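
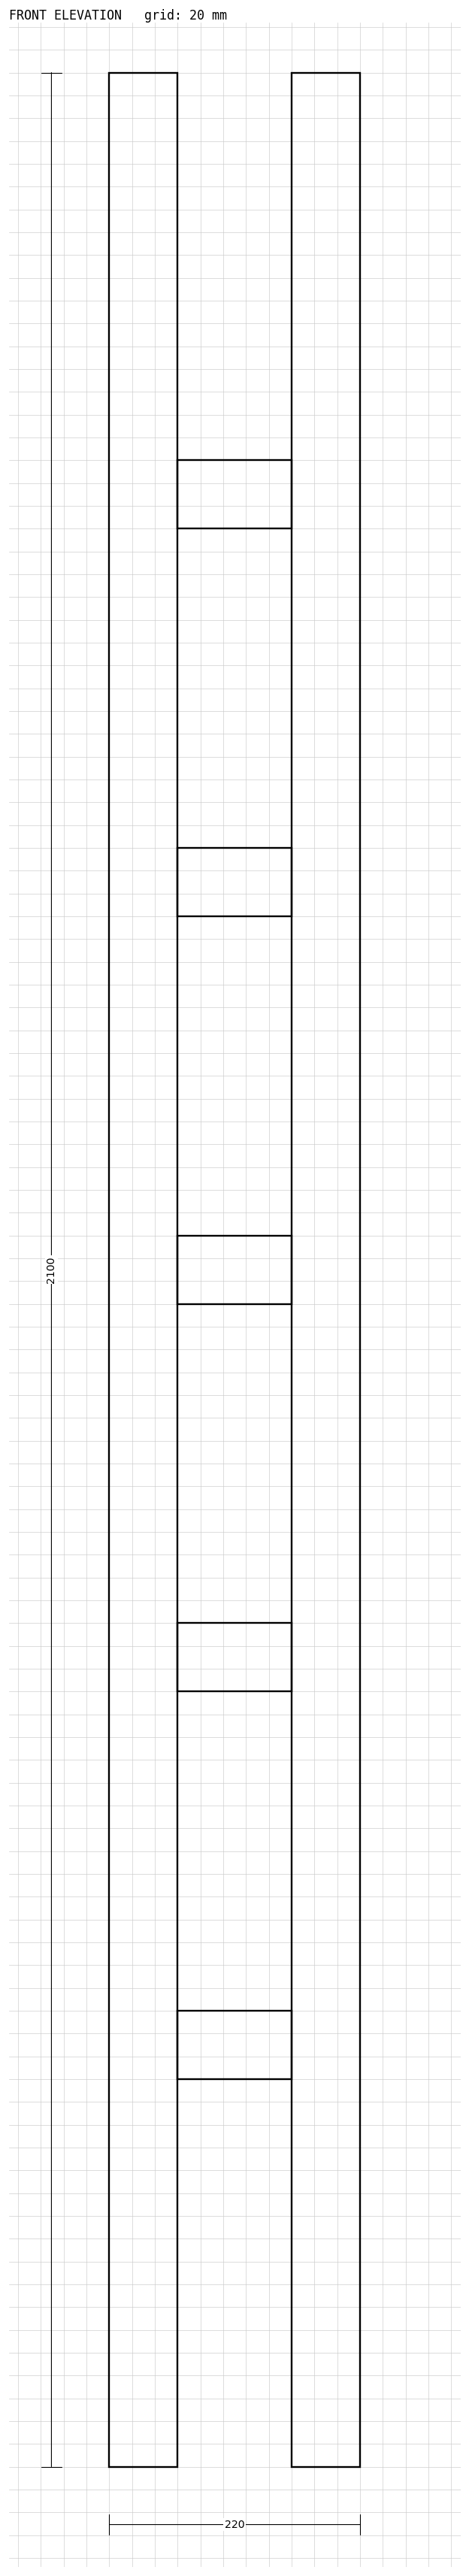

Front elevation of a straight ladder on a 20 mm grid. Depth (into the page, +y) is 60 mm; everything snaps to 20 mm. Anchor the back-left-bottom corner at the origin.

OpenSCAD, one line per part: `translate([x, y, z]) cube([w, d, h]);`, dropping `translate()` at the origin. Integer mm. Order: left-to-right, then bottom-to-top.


cube([60, 60, 2100]);
translate([60, 0, 340]) cube([100, 60, 60]);
translate([60, 0, 680]) cube([100, 60, 60]);
translate([60, 0, 1020]) cube([100, 60, 60]);
translate([60, 0, 1360]) cube([100, 60, 60]);
translate([60, 0, 1700]) cube([100, 60, 60]);
translate([160, 0, 0]) cube([60, 60, 2100]);


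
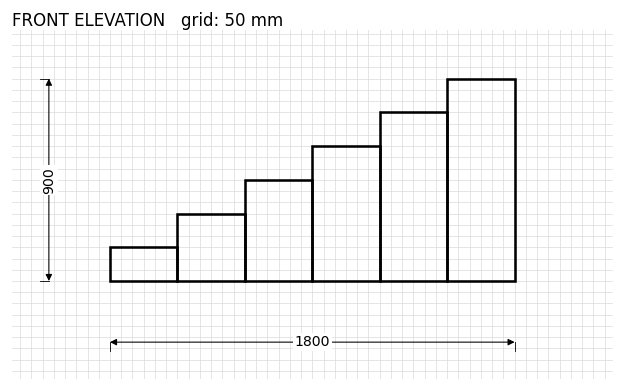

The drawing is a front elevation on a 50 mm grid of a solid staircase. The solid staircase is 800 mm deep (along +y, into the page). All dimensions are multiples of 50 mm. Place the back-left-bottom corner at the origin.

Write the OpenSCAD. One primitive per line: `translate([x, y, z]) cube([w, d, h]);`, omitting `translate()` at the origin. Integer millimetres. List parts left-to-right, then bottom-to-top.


cube([300, 800, 150]);
translate([300, 0, 0]) cube([300, 800, 300]);
translate([600, 0, 0]) cube([300, 800, 450]);
translate([900, 0, 0]) cube([300, 800, 600]);
translate([1200, 0, 0]) cube([300, 800, 750]);
translate([1500, 0, 0]) cube([300, 800, 900]);


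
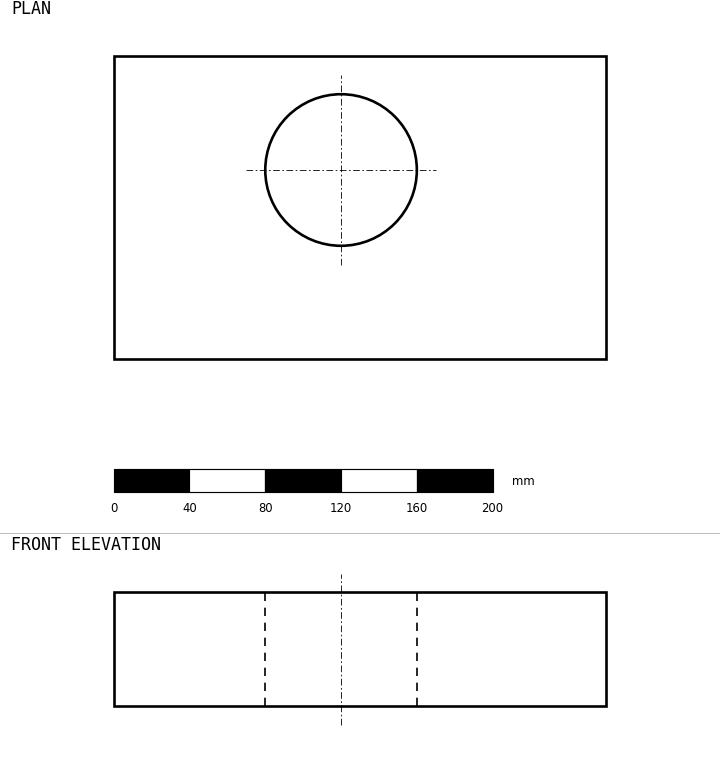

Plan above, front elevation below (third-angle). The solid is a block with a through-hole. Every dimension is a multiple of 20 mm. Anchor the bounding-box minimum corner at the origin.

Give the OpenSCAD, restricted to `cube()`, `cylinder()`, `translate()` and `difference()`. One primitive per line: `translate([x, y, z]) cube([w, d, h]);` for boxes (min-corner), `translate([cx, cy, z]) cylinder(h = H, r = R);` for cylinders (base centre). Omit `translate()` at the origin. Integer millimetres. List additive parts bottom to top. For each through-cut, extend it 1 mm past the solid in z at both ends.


difference() {
  cube([260, 160, 60]);
  translate([120, 100, -1]) cylinder(h = 62, r = 40);
}


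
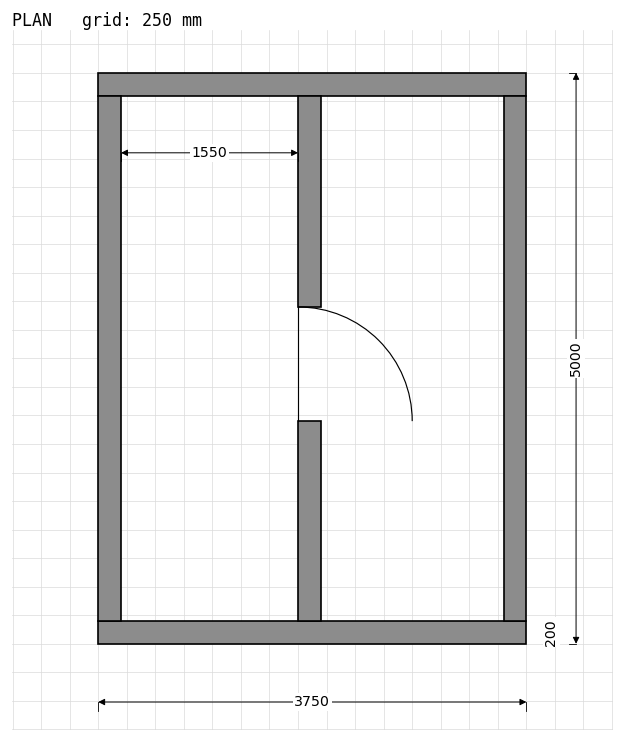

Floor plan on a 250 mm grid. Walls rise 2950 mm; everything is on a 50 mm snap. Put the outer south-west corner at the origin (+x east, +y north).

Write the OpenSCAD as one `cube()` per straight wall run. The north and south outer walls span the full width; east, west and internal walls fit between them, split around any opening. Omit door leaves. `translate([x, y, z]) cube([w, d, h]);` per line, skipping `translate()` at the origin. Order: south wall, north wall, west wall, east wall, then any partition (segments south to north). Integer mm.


cube([3750, 200, 2950]);
translate([0, 4800, 0]) cube([3750, 200, 2950]);
translate([0, 200, 0]) cube([200, 4600, 2950]);
translate([3550, 200, 0]) cube([200, 4600, 2950]);
translate([1750, 200, 0]) cube([200, 1750, 2950]);
translate([1750, 2950, 0]) cube([200, 1850, 2950]);


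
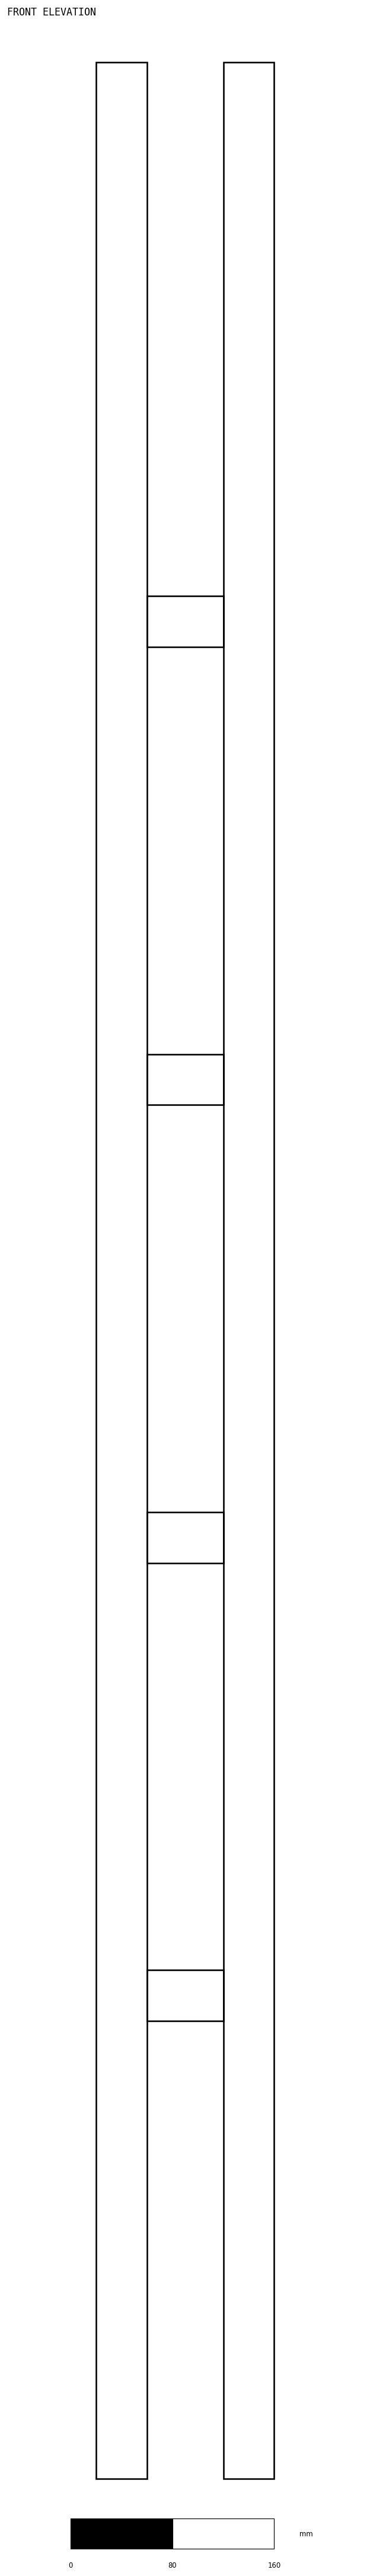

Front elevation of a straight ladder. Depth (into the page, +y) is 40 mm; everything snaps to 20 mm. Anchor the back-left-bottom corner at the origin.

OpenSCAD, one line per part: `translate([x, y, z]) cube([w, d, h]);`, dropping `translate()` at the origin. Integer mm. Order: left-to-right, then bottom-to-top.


cube([40, 40, 1900]);
translate([40, 0, 360]) cube([60, 40, 40]);
translate([40, 0, 720]) cube([60, 40, 40]);
translate([40, 0, 1080]) cube([60, 40, 40]);
translate([40, 0, 1440]) cube([60, 40, 40]);
translate([100, 0, 0]) cube([40, 40, 1900]);


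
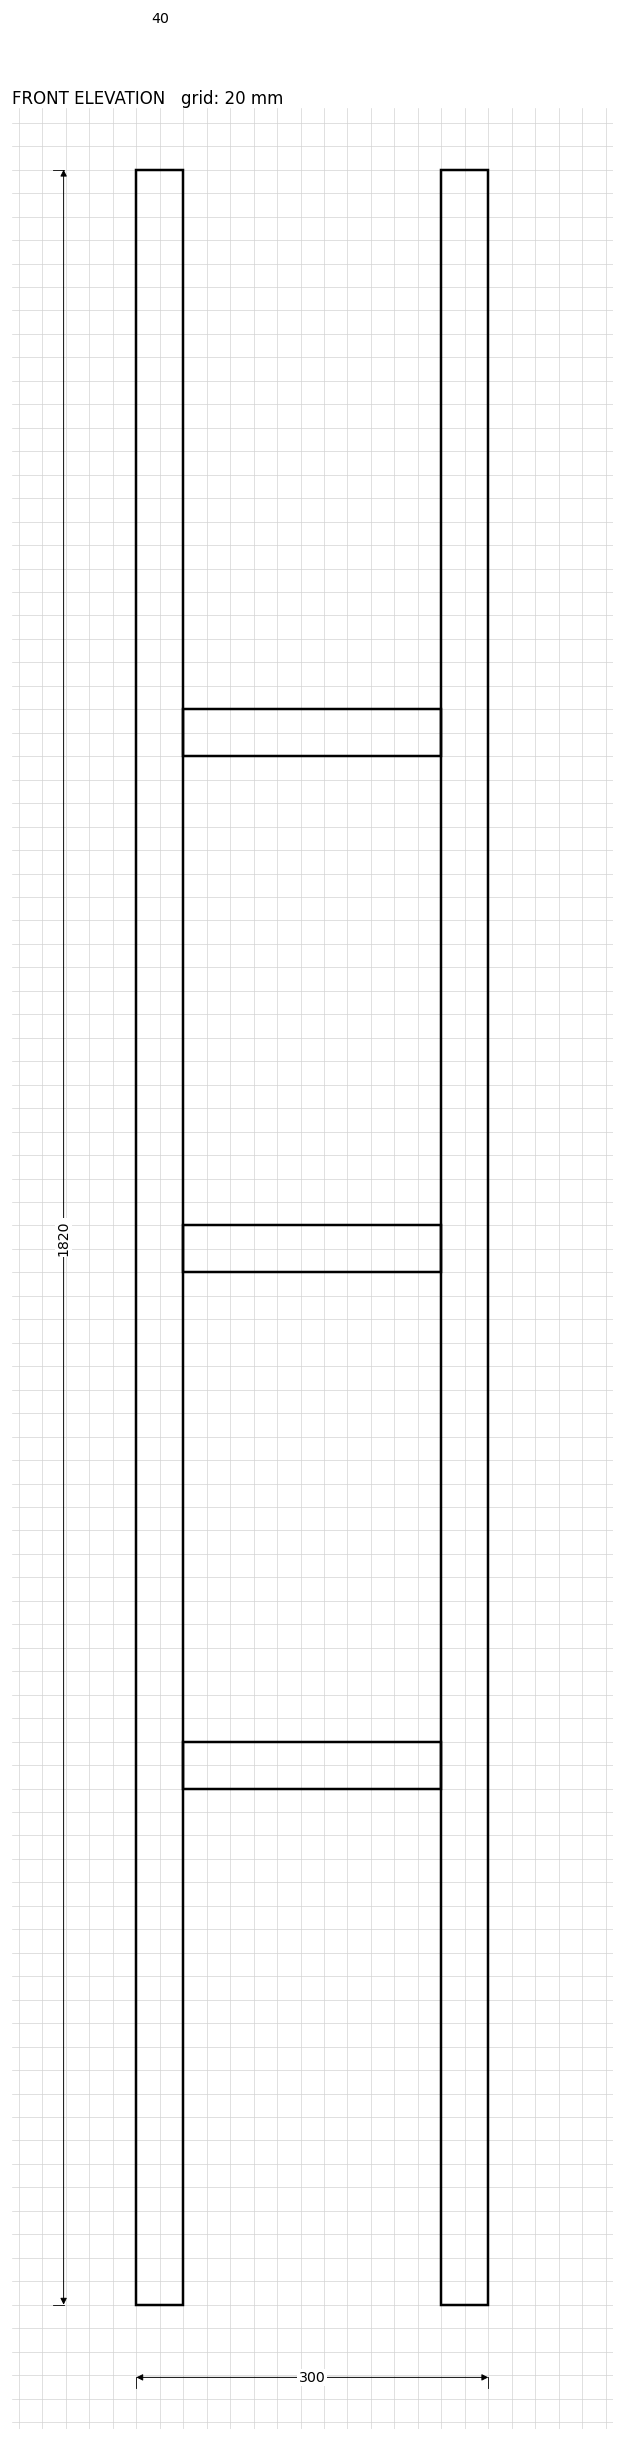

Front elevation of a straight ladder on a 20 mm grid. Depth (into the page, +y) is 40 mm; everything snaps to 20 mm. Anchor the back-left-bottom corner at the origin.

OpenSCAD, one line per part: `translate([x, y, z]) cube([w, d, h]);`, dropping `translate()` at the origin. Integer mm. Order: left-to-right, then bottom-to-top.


cube([40, 40, 1820]);
translate([40, 0, 440]) cube([220, 40, 40]);
translate([40, 0, 880]) cube([220, 40, 40]);
translate([40, 0, 1320]) cube([220, 40, 40]);
translate([260, 0, 0]) cube([40, 40, 1820]);


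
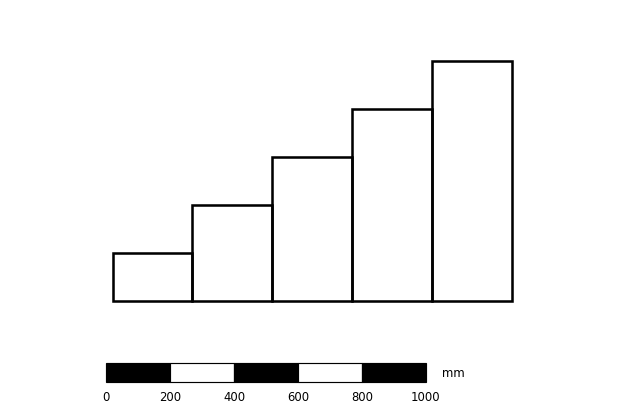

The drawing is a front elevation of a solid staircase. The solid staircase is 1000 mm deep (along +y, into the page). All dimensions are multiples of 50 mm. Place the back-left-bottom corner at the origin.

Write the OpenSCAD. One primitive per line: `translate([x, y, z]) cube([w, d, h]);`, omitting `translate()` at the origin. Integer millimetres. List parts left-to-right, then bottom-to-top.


cube([250, 1000, 150]);
translate([250, 0, 0]) cube([250, 1000, 300]);
translate([500, 0, 0]) cube([250, 1000, 450]);
translate([750, 0, 0]) cube([250, 1000, 600]);
translate([1000, 0, 0]) cube([250, 1000, 750]);


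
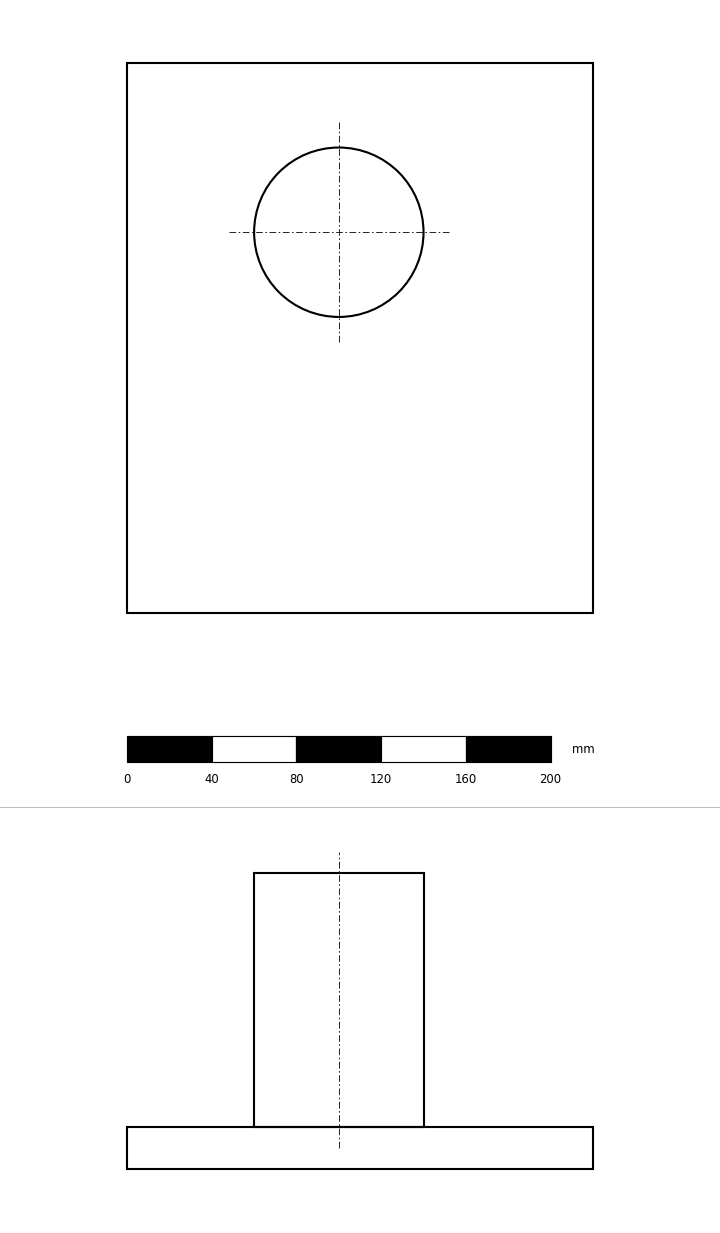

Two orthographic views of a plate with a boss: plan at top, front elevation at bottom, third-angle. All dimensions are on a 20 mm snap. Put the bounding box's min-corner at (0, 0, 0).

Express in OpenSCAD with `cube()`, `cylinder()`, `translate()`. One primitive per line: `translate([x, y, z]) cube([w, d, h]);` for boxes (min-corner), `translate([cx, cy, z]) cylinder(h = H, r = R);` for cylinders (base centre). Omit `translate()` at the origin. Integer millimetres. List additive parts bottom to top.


cube([220, 260, 20]);
translate([100, 180, 20]) cylinder(h = 120, r = 40);


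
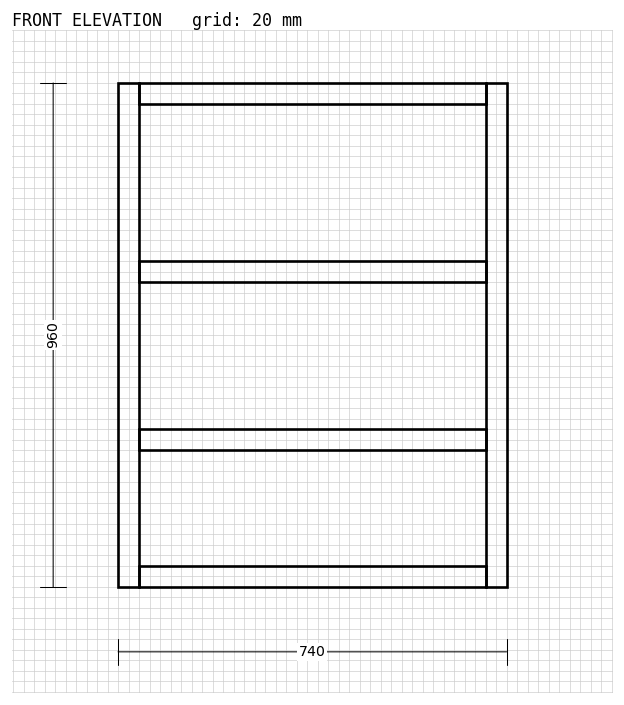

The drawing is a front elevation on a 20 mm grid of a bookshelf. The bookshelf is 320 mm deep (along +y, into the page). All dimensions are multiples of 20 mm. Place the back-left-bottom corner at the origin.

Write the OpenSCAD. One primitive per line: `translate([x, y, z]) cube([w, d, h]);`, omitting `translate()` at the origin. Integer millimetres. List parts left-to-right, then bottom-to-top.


cube([40, 320, 960]);
translate([40, 0, 0]) cube([660, 320, 40]);
translate([40, 0, 260]) cube([660, 320, 40]);
translate([40, 0, 580]) cube([660, 320, 40]);
translate([40, 0, 920]) cube([660, 320, 40]);
translate([700, 0, 0]) cube([40, 320, 960]);


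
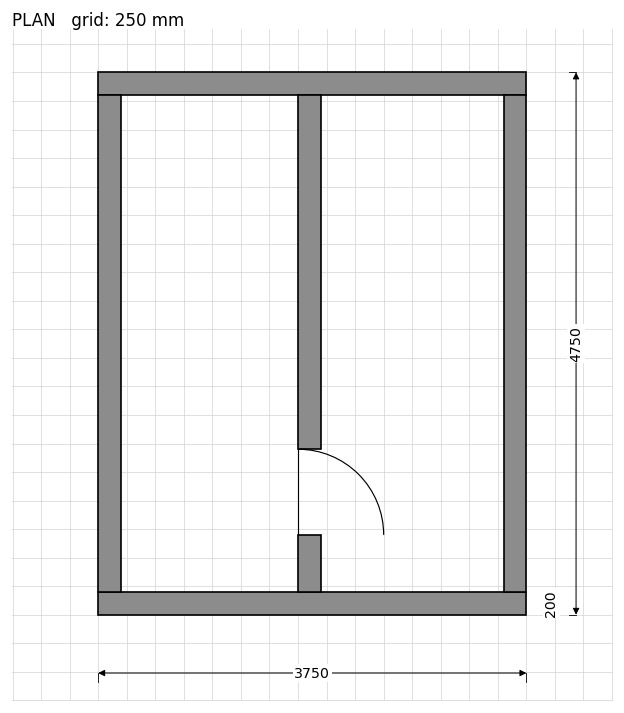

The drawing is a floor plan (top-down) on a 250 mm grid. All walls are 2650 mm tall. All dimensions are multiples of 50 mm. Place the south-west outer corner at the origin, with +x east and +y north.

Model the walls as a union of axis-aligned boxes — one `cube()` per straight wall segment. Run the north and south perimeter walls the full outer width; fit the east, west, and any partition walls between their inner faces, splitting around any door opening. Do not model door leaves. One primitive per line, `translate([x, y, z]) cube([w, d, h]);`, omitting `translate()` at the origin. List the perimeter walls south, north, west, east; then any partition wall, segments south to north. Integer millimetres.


cube([3750, 200, 2650]);
translate([0, 4550, 0]) cube([3750, 200, 2650]);
translate([0, 200, 0]) cube([200, 4350, 2650]);
translate([3550, 200, 0]) cube([200, 4350, 2650]);
translate([1750, 200, 0]) cube([200, 500, 2650]);
translate([1750, 1450, 0]) cube([200, 3100, 2650]);


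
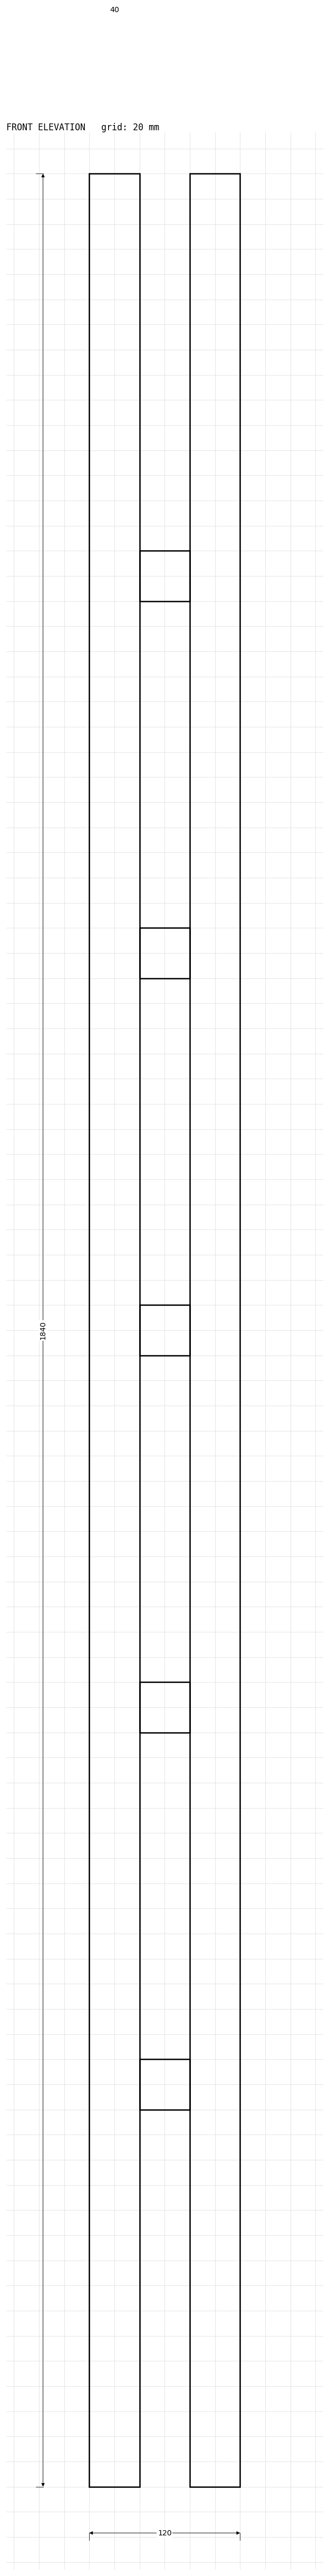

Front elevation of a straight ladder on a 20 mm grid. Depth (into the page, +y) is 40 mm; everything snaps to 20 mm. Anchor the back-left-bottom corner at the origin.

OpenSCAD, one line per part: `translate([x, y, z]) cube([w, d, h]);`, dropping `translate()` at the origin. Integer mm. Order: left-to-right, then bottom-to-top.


cube([40, 40, 1840]);
translate([40, 0, 300]) cube([40, 40, 40]);
translate([40, 0, 600]) cube([40, 40, 40]);
translate([40, 0, 900]) cube([40, 40, 40]);
translate([40, 0, 1200]) cube([40, 40, 40]);
translate([40, 0, 1500]) cube([40, 40, 40]);
translate([80, 0, 0]) cube([40, 40, 1840]);


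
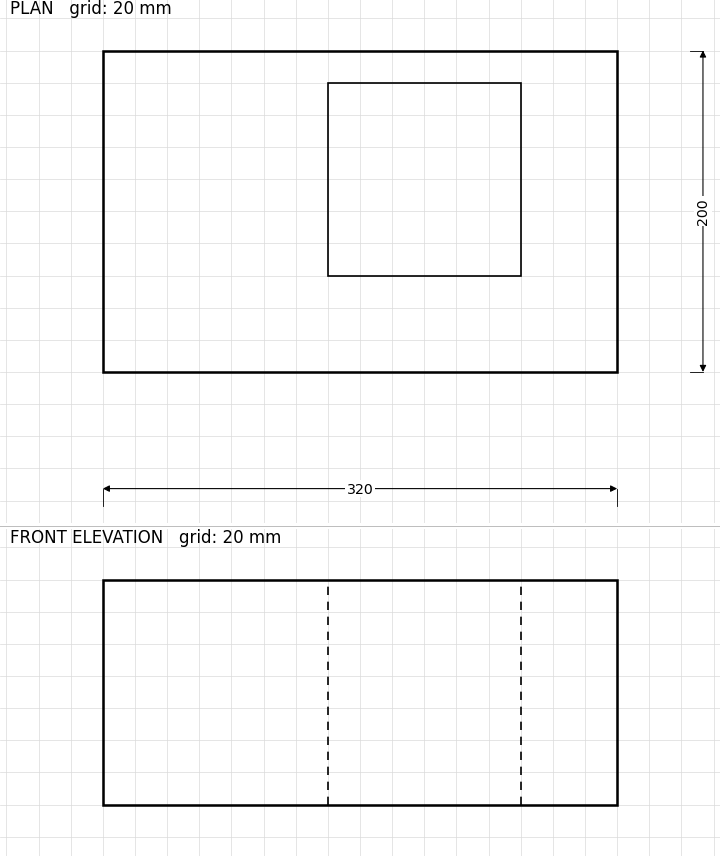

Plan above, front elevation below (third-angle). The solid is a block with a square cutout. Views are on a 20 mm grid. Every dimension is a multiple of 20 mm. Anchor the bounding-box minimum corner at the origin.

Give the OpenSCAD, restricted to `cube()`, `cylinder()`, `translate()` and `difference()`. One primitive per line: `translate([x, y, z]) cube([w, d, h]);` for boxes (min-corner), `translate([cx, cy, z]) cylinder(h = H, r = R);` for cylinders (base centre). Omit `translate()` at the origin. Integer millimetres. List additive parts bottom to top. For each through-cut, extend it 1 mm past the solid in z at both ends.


difference() {
  cube([320, 200, 140]);
  translate([140, 60, -1]) cube([120, 120, 142]);
}


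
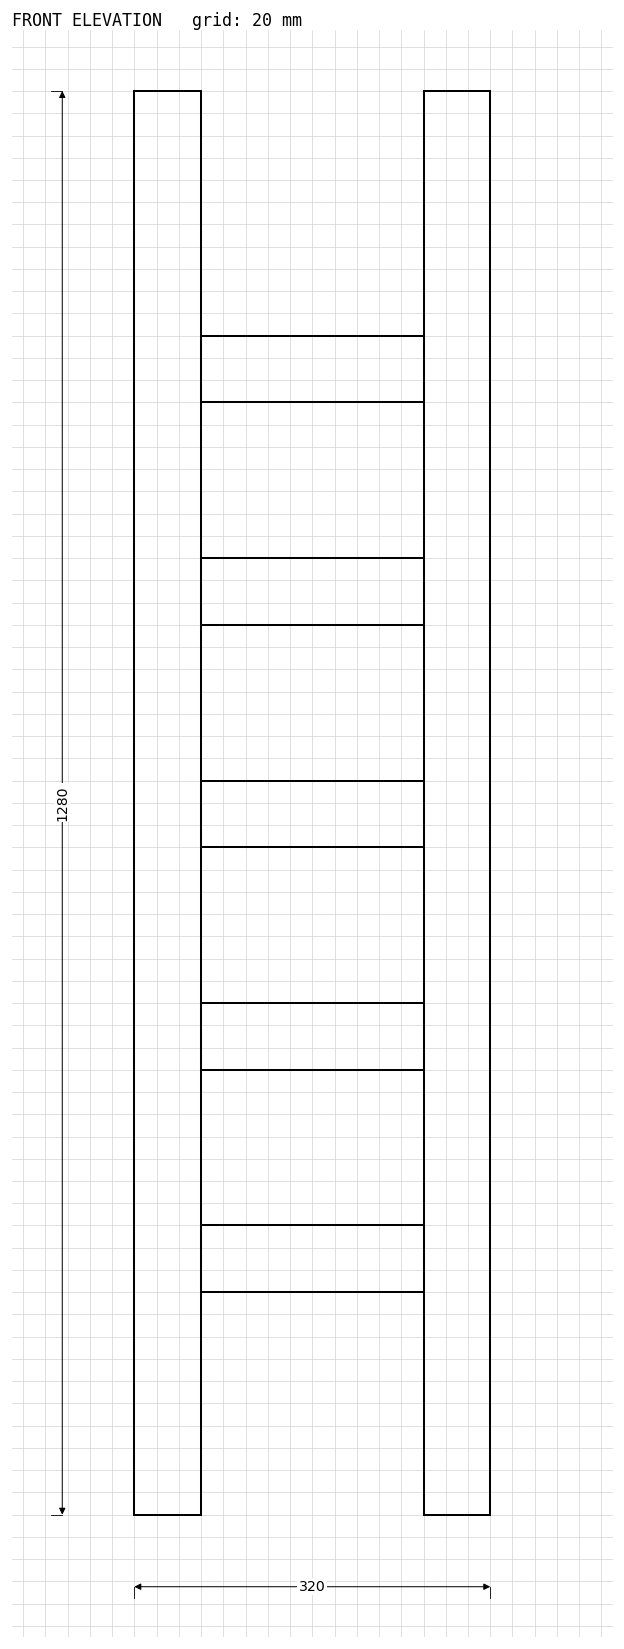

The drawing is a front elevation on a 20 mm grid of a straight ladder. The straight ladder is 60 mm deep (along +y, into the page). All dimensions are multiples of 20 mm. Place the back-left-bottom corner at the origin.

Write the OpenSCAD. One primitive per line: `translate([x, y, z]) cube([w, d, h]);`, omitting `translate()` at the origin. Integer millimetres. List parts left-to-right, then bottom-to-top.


cube([60, 60, 1280]);
translate([60, 0, 200]) cube([200, 60, 60]);
translate([60, 0, 400]) cube([200, 60, 60]);
translate([60, 0, 600]) cube([200, 60, 60]);
translate([60, 0, 800]) cube([200, 60, 60]);
translate([60, 0, 1000]) cube([200, 60, 60]);
translate([260, 0, 0]) cube([60, 60, 1280]);


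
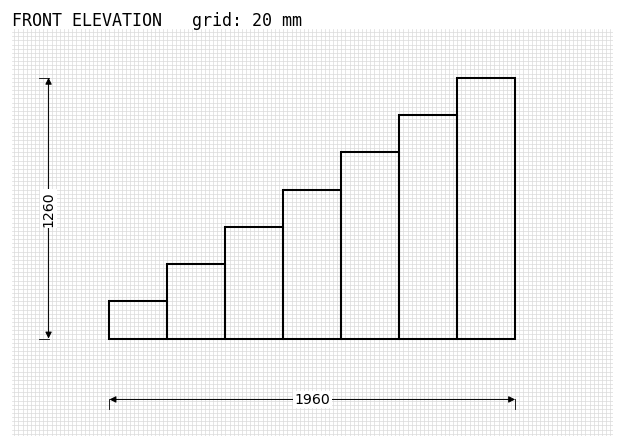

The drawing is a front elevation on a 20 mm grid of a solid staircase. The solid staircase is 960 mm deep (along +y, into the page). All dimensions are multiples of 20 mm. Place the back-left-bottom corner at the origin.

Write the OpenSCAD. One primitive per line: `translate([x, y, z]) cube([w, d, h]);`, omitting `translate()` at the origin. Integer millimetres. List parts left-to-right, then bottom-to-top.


cube([280, 960, 180]);
translate([280, 0, 0]) cube([280, 960, 360]);
translate([560, 0, 0]) cube([280, 960, 540]);
translate([840, 0, 0]) cube([280, 960, 720]);
translate([1120, 0, 0]) cube([280, 960, 900]);
translate([1400, 0, 0]) cube([280, 960, 1080]);
translate([1680, 0, 0]) cube([280, 960, 1260]);


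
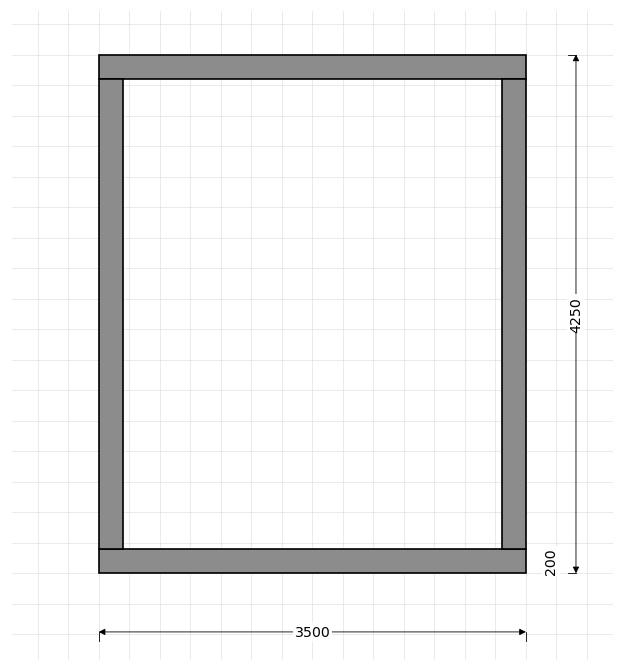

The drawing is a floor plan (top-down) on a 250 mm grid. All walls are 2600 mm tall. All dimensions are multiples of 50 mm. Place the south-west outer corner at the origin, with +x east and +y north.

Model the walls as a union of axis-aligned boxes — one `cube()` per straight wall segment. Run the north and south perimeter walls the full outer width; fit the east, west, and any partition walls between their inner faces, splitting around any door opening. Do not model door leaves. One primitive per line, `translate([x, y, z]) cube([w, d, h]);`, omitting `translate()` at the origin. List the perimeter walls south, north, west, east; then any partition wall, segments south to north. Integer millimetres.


cube([3500, 200, 2600]);
translate([0, 4050, 0]) cube([3500, 200, 2600]);
translate([0, 200, 0]) cube([200, 3850, 2600]);
translate([3300, 200, 0]) cube([200, 3850, 2600]);


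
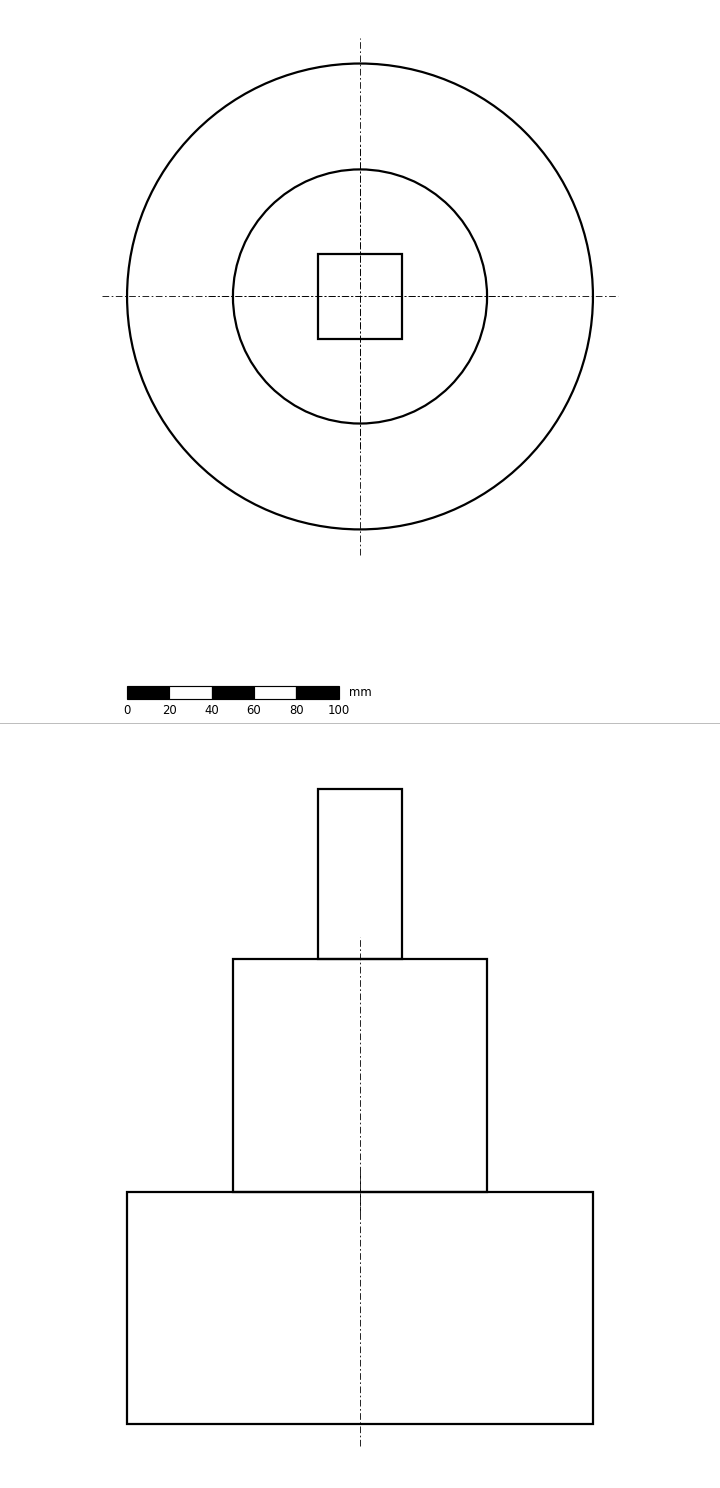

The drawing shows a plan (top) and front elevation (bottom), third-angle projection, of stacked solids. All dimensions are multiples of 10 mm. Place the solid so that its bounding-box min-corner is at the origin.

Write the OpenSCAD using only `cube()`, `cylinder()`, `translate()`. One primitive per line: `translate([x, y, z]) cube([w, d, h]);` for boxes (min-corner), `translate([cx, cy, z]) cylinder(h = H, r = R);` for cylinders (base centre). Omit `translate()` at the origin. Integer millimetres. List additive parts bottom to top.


translate([110, 110, 0]) cylinder(h = 110, r = 110);
translate([110, 110, 110]) cylinder(h = 110, r = 60);
translate([90, 90, 220]) cube([40, 40, 80]);


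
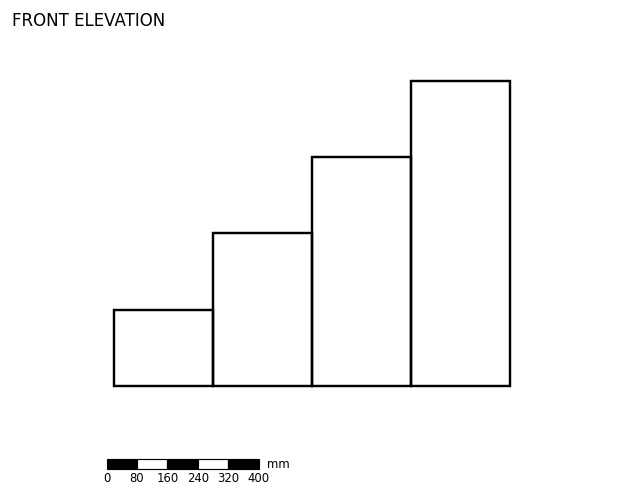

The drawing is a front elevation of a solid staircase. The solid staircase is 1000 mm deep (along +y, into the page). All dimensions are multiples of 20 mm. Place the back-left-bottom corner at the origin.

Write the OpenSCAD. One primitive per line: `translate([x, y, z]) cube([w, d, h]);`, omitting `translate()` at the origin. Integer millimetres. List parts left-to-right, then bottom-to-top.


cube([260, 1000, 200]);
translate([260, 0, 0]) cube([260, 1000, 400]);
translate([520, 0, 0]) cube([260, 1000, 600]);
translate([780, 0, 0]) cube([260, 1000, 800]);


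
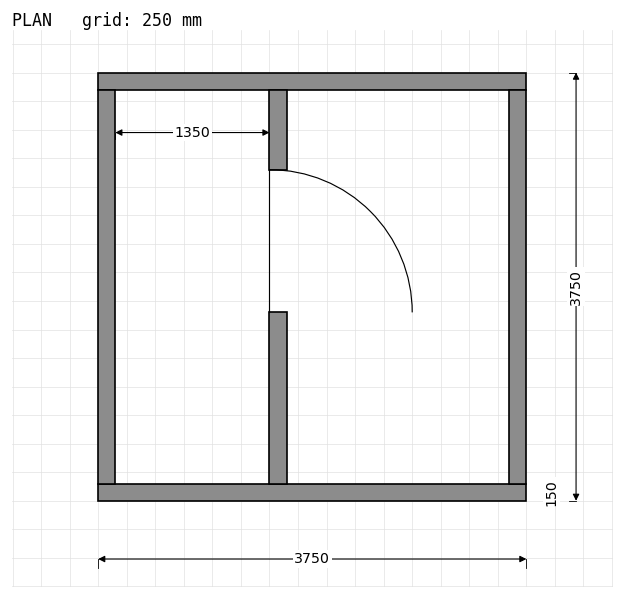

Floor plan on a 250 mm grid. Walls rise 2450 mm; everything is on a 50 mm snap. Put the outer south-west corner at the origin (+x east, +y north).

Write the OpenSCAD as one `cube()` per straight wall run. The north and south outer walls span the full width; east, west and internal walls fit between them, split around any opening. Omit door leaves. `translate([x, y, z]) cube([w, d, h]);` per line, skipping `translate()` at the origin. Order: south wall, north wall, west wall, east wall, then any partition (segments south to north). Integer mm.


cube([3750, 150, 2450]);
translate([0, 3600, 0]) cube([3750, 150, 2450]);
translate([0, 150, 0]) cube([150, 3450, 2450]);
translate([3600, 150, 0]) cube([150, 3450, 2450]);
translate([1500, 150, 0]) cube([150, 1500, 2450]);
translate([1500, 2900, 0]) cube([150, 700, 2450]);


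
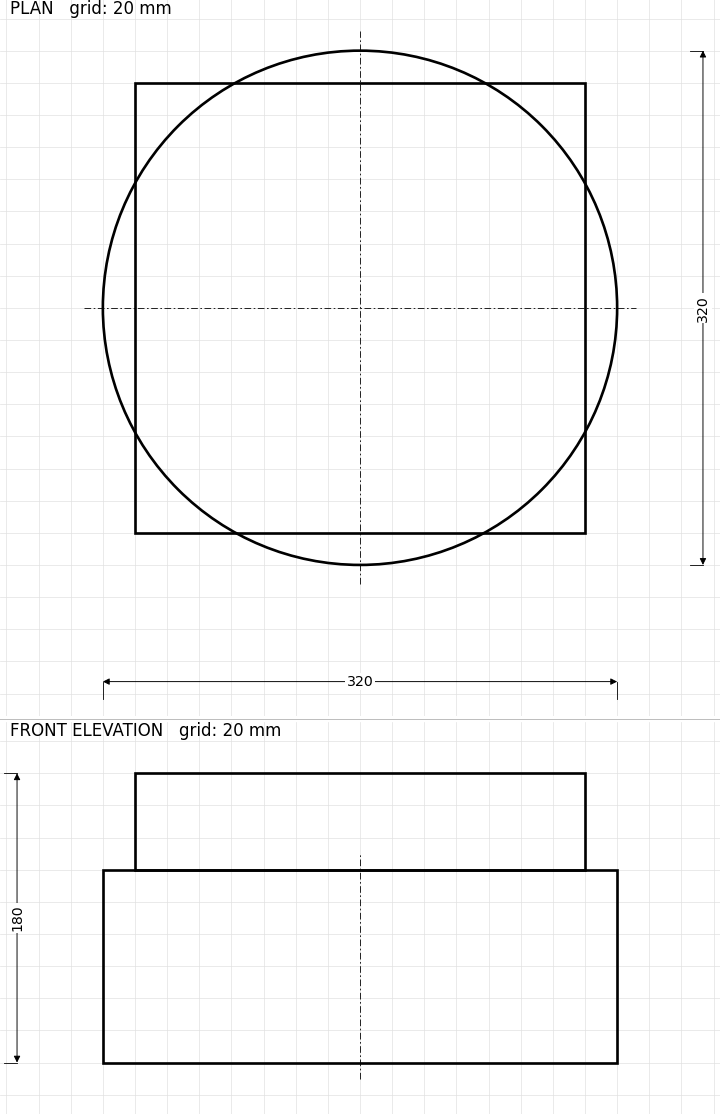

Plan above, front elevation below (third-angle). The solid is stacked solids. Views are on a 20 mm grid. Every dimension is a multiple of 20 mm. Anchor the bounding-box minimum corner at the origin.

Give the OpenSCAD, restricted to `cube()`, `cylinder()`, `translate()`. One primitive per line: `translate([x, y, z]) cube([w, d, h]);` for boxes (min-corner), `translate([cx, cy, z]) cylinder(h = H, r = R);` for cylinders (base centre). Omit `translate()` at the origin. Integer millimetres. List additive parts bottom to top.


translate([160, 160, 0]) cylinder(h = 120, r = 160);
translate([20, 20, 120]) cube([280, 280, 60]);


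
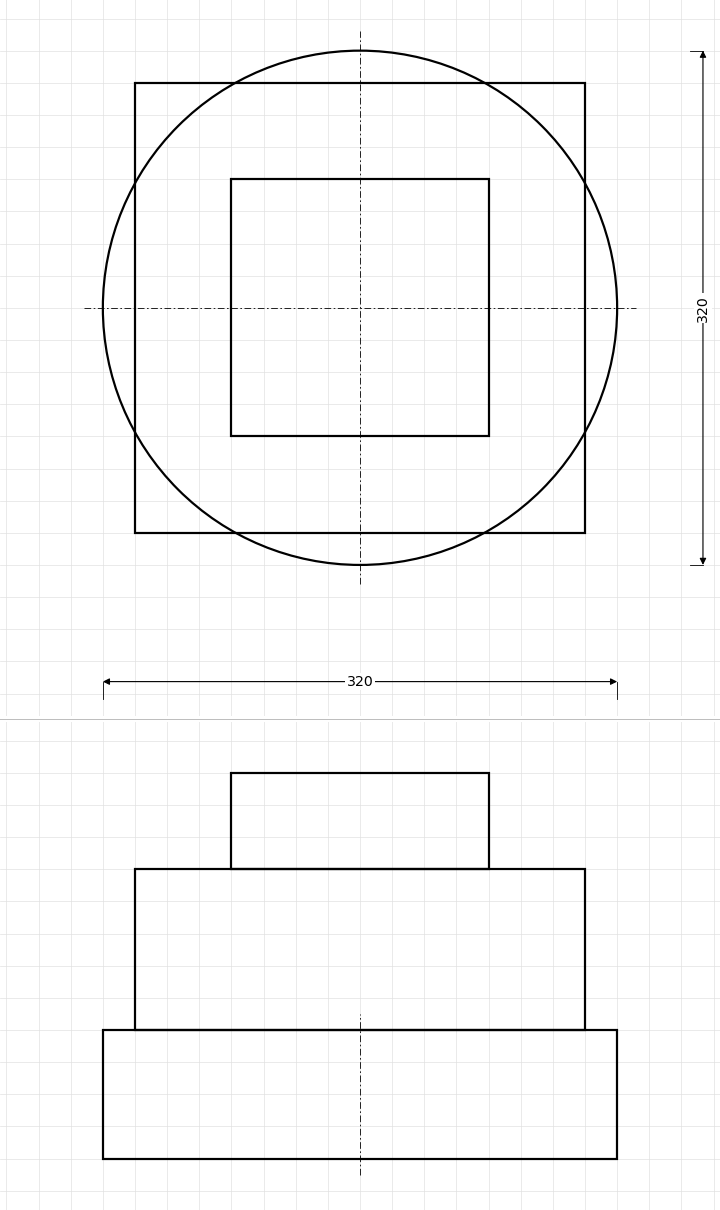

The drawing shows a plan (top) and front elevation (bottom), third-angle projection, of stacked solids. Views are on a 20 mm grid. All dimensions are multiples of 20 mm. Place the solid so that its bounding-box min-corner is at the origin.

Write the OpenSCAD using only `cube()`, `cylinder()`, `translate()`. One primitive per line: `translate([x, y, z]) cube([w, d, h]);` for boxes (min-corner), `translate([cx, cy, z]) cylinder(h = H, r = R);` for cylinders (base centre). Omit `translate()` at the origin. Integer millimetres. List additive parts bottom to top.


translate([160, 160, 0]) cylinder(h = 80, r = 160);
translate([20, 20, 80]) cube([280, 280, 100]);
translate([80, 80, 180]) cube([160, 160, 60]);


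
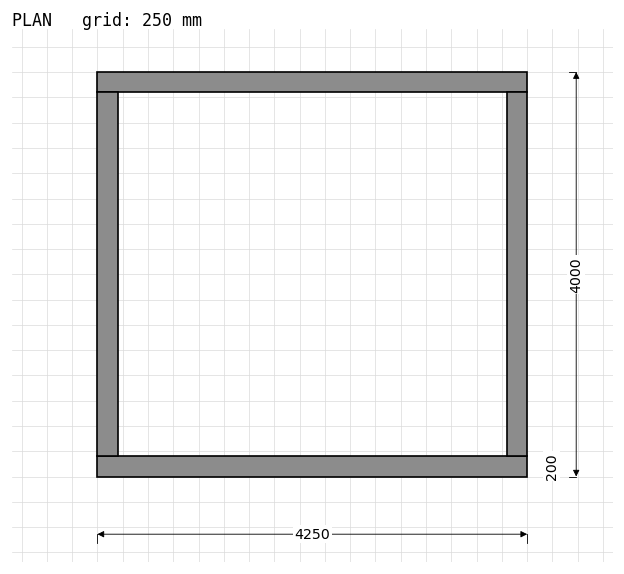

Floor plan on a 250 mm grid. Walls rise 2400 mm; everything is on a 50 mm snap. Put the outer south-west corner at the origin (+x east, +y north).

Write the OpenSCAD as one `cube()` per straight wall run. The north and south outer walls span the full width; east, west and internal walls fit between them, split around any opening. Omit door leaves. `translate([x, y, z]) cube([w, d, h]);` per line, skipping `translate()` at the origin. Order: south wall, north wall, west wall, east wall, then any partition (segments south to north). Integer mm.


cube([4250, 200, 2400]);
translate([0, 3800, 0]) cube([4250, 200, 2400]);
translate([0, 200, 0]) cube([200, 3600, 2400]);
translate([4050, 200, 0]) cube([200, 3600, 2400]);


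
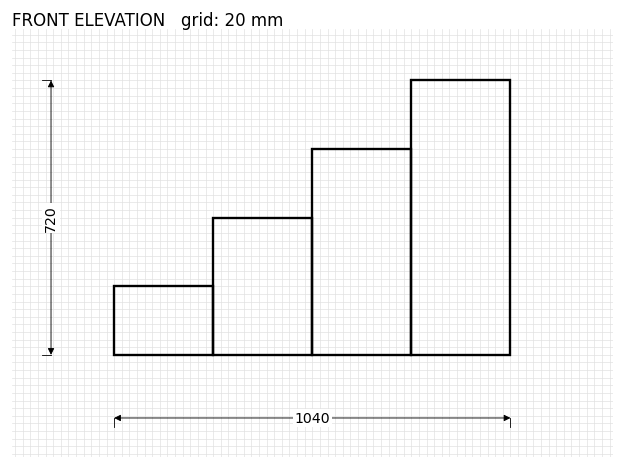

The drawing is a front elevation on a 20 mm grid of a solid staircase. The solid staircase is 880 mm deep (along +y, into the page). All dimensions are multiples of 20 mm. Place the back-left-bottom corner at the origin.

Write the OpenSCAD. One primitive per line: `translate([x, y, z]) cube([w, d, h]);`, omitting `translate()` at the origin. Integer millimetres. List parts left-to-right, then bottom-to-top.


cube([260, 880, 180]);
translate([260, 0, 0]) cube([260, 880, 360]);
translate([520, 0, 0]) cube([260, 880, 540]);
translate([780, 0, 0]) cube([260, 880, 720]);


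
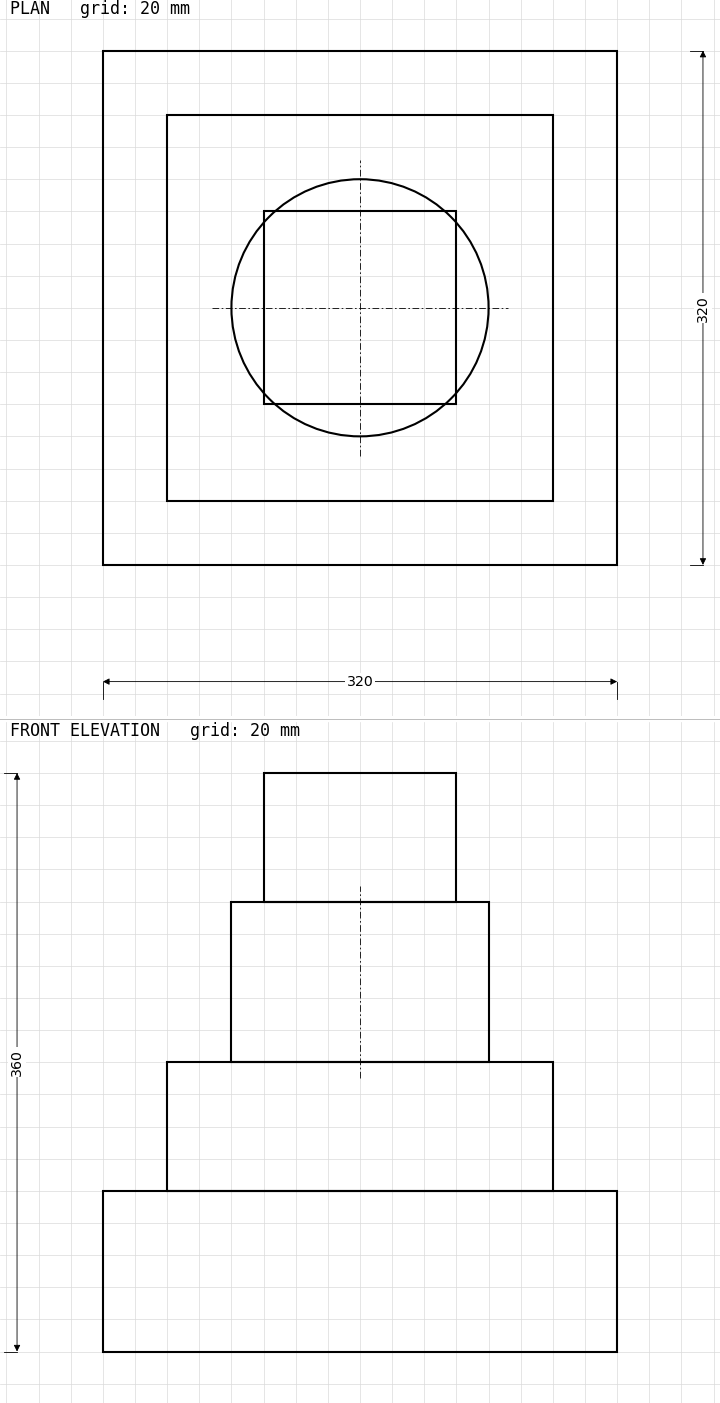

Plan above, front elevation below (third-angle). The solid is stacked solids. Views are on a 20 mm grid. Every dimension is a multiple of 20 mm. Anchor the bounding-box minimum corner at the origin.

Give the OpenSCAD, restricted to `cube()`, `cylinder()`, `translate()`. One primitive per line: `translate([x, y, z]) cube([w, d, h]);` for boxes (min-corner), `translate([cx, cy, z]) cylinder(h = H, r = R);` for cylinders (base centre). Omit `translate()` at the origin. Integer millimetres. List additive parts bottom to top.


cube([320, 320, 100]);
translate([40, 40, 100]) cube([240, 240, 80]);
translate([160, 160, 180]) cylinder(h = 100, r = 80);
translate([100, 100, 280]) cube([120, 120, 80]);


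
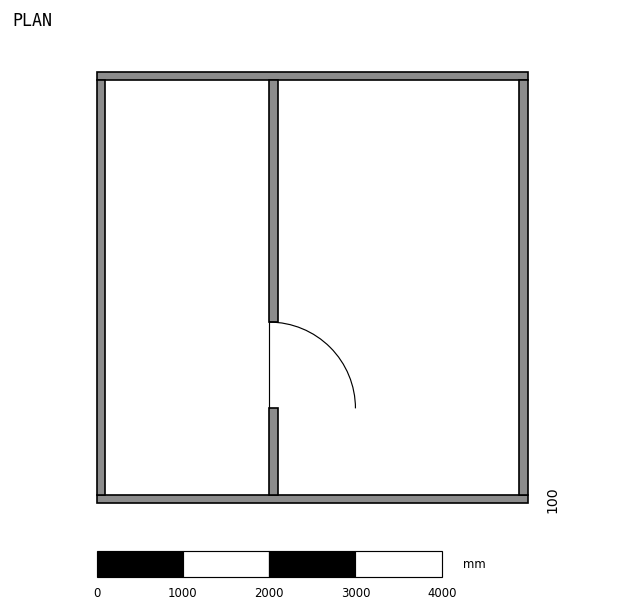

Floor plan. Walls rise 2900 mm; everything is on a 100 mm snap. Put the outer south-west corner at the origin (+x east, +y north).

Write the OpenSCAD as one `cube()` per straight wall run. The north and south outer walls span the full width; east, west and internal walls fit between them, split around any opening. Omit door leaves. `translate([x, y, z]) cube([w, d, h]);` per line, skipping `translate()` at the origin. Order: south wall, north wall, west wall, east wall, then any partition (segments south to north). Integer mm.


cube([5000, 100, 2900]);
translate([0, 4900, 0]) cube([5000, 100, 2900]);
translate([0, 100, 0]) cube([100, 4800, 2900]);
translate([4900, 100, 0]) cube([100, 4800, 2900]);
translate([2000, 100, 0]) cube([100, 1000, 2900]);
translate([2000, 2100, 0]) cube([100, 2800, 2900]);


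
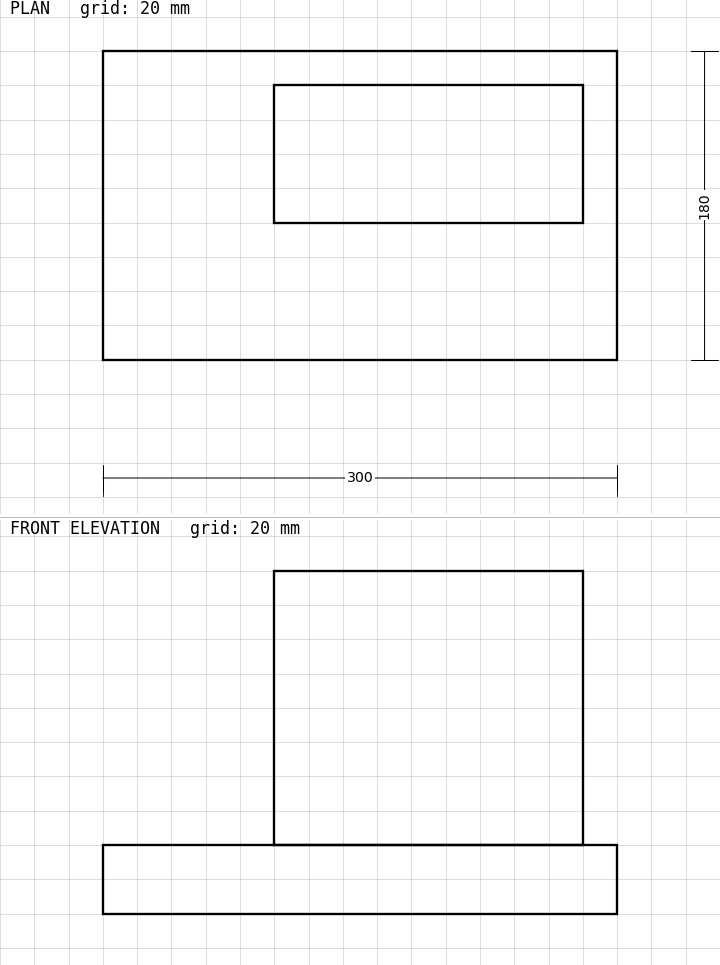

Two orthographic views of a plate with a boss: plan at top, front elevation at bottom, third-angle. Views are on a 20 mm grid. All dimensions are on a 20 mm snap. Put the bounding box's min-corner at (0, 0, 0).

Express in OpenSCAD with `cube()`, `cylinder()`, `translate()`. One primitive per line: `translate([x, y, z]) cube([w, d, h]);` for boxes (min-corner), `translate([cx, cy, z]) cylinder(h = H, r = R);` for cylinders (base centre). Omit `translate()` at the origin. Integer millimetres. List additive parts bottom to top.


cube([300, 180, 40]);
translate([100, 80, 40]) cube([180, 80, 160]);


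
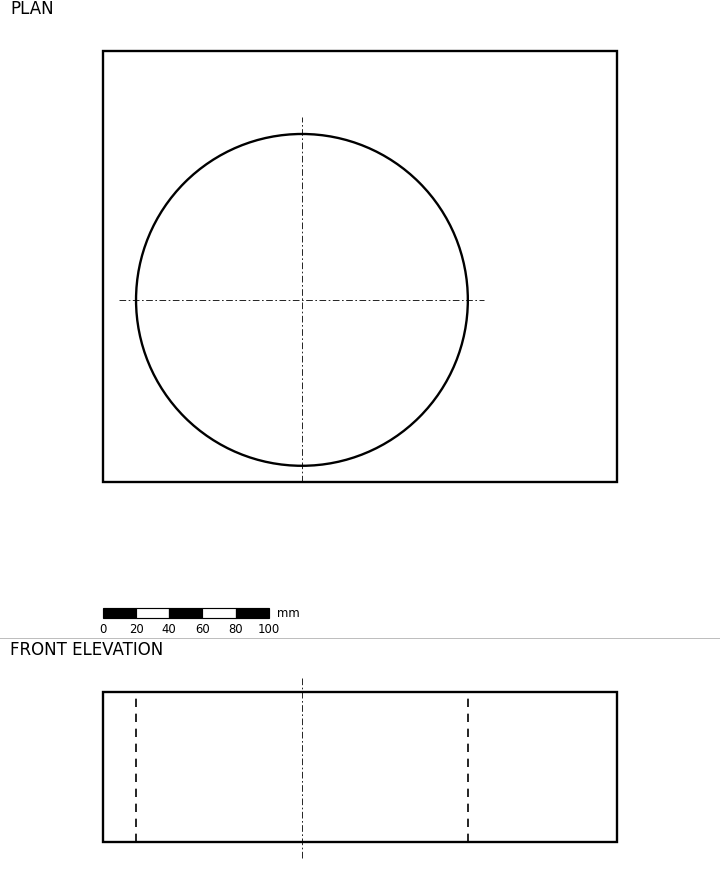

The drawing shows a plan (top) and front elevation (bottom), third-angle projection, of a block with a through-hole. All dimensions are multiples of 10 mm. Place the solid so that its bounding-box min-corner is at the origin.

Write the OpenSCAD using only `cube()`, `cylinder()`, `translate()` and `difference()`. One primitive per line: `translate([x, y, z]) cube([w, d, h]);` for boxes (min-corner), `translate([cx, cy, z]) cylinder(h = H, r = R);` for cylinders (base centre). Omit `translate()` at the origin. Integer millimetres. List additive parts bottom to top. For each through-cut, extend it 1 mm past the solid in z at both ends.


difference() {
  cube([310, 260, 90]);
  translate([120, 110, -1]) cylinder(h = 92, r = 100);
}


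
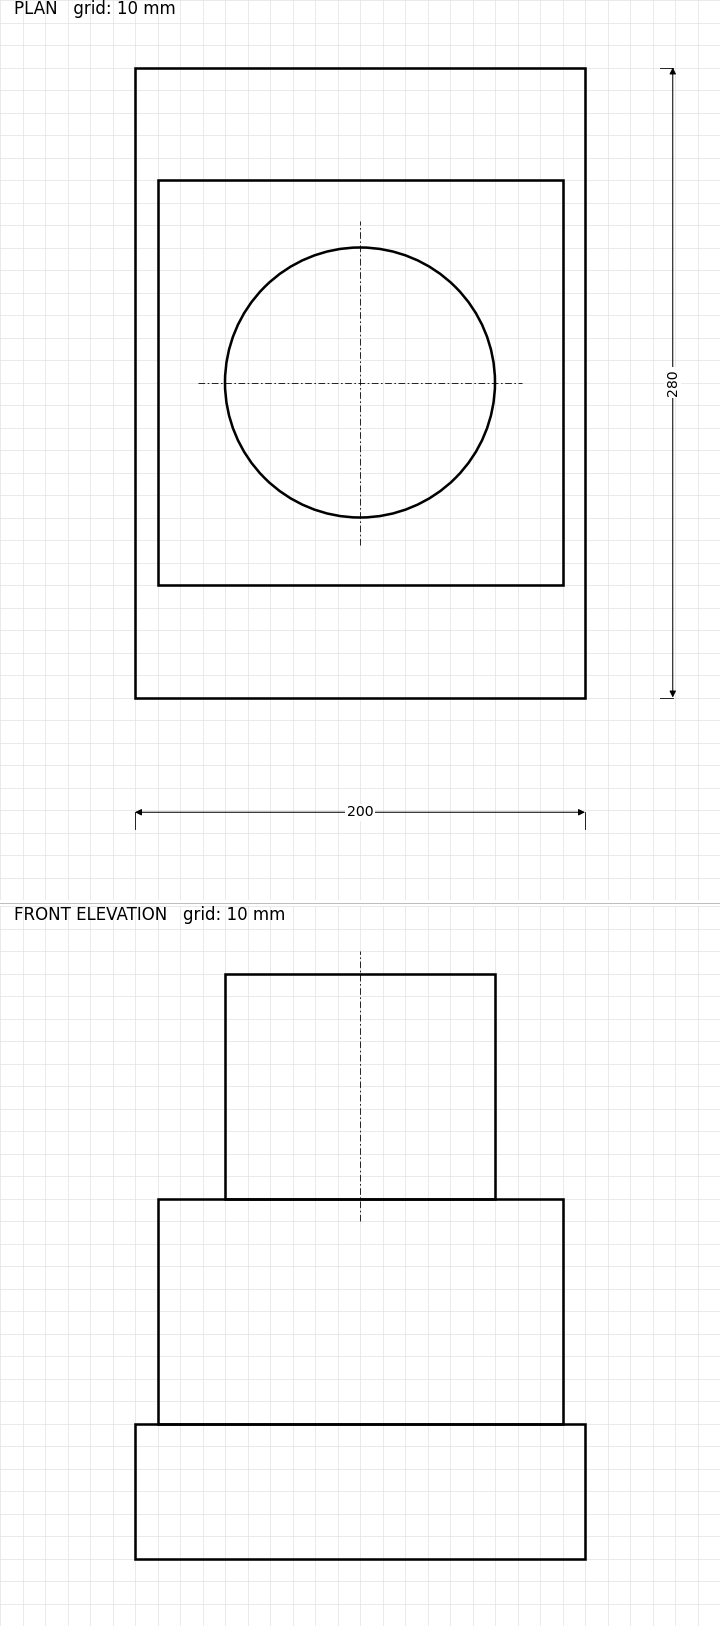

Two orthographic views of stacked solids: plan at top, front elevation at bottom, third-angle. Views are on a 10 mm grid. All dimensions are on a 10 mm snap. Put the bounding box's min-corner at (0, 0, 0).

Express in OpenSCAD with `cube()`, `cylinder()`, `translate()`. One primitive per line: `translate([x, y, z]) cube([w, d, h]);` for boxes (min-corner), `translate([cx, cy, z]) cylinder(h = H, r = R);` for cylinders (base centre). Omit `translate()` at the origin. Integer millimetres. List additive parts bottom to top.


cube([200, 280, 60]);
translate([10, 50, 60]) cube([180, 180, 100]);
translate([100, 140, 160]) cylinder(h = 100, r = 60);


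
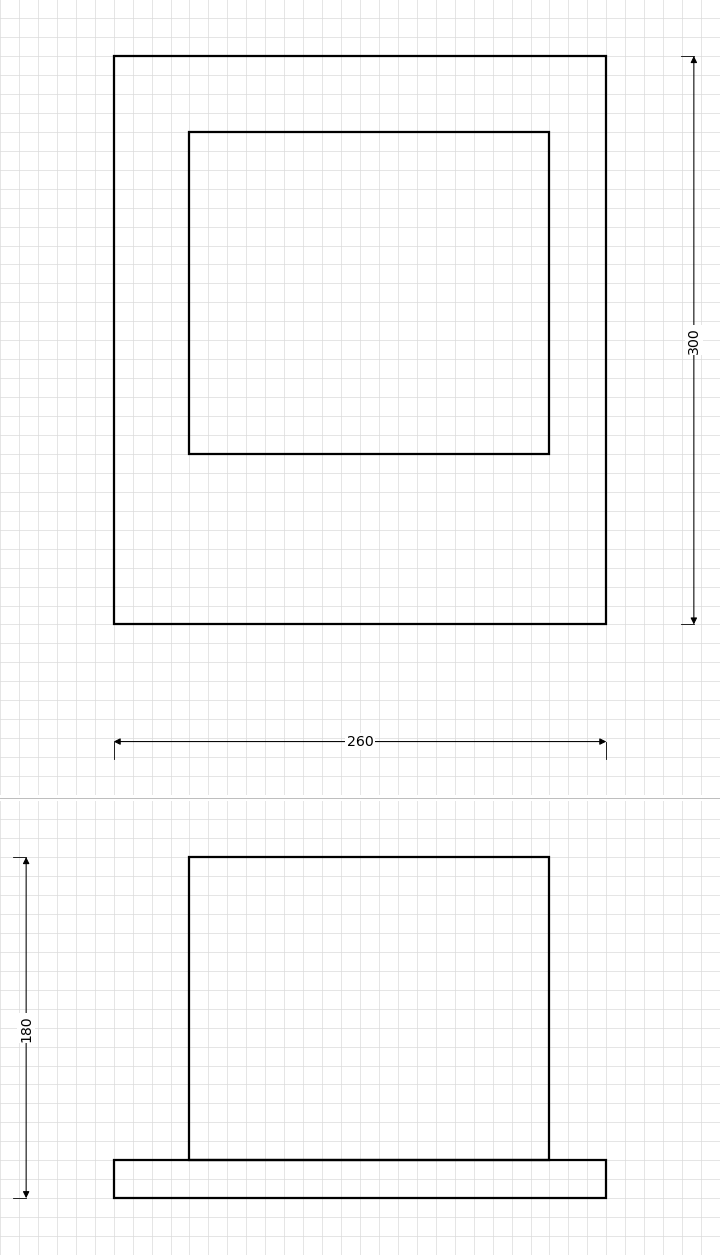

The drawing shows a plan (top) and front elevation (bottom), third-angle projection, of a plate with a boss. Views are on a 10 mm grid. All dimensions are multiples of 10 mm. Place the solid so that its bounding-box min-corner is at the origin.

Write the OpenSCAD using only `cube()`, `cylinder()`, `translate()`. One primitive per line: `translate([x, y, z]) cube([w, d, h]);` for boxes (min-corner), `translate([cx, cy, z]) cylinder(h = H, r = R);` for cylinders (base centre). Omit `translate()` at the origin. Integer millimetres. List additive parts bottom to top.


cube([260, 300, 20]);
translate([40, 90, 20]) cube([190, 170, 160]);


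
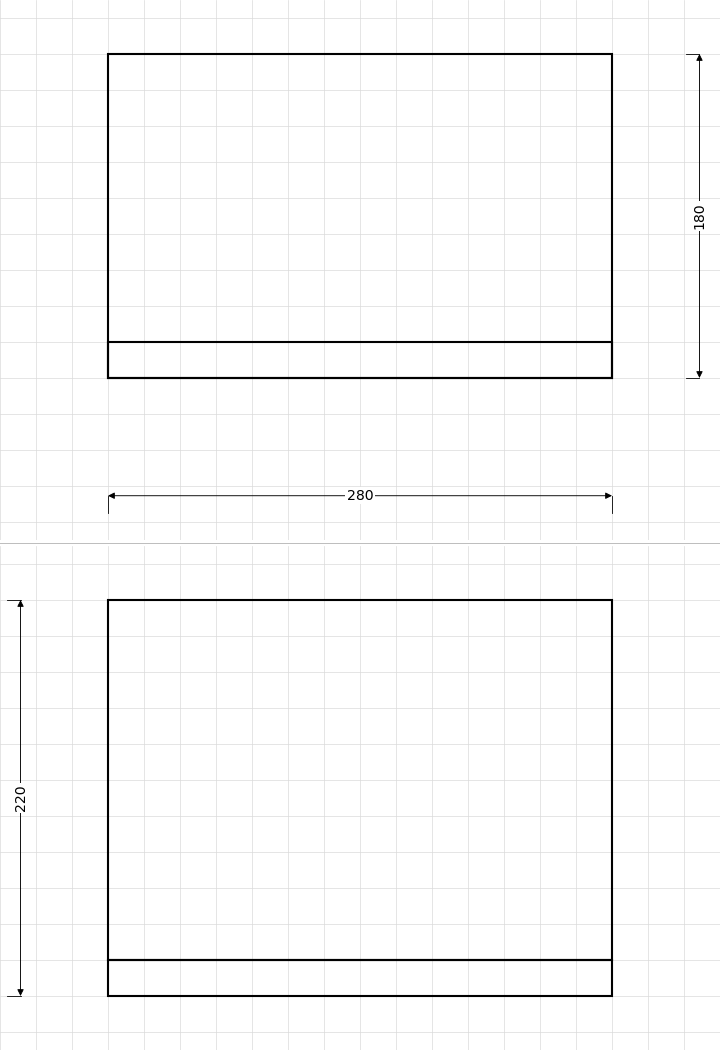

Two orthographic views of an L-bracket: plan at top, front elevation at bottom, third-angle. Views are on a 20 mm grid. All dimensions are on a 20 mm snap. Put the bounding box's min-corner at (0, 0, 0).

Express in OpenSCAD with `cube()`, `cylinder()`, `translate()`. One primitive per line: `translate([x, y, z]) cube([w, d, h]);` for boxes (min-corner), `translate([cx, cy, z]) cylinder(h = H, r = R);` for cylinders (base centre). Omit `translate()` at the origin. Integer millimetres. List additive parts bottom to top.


cube([280, 180, 20]);
translate([0, 0, 20]) cube([280, 20, 200]);


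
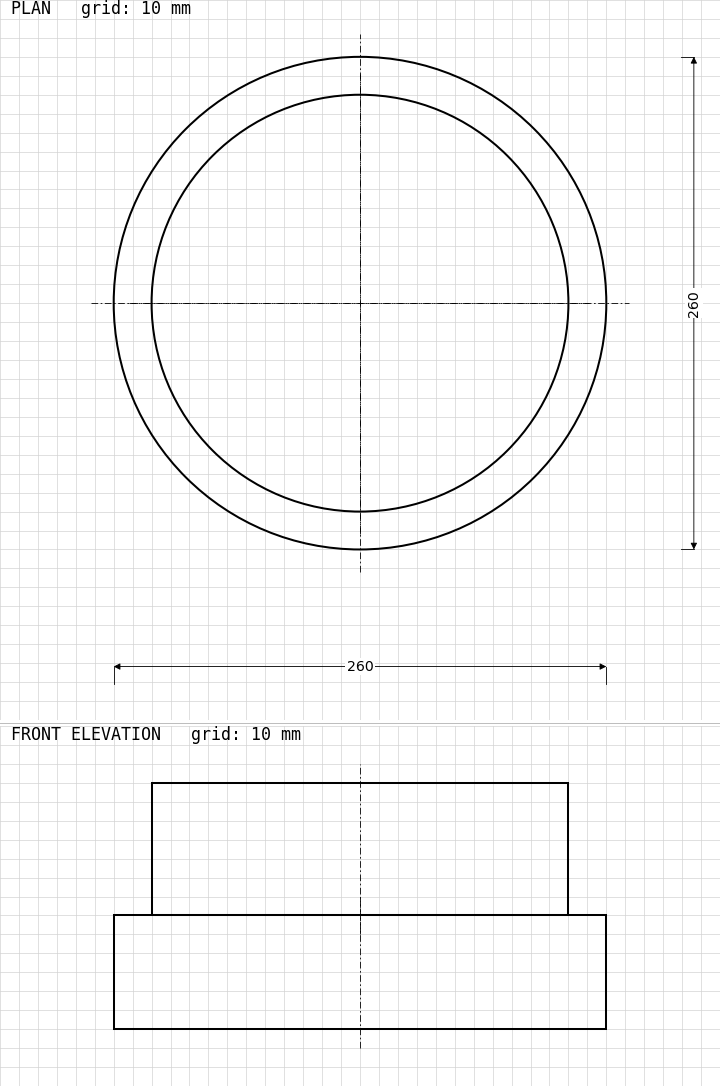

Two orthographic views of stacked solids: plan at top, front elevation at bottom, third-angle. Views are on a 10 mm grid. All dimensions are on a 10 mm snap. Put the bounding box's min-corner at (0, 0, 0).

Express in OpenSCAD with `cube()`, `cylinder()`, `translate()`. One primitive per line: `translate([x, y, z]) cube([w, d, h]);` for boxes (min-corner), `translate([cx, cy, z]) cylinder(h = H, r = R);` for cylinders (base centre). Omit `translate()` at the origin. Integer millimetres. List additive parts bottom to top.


translate([130, 130, 0]) cylinder(h = 60, r = 130);
translate([130, 130, 60]) cylinder(h = 70, r = 110);


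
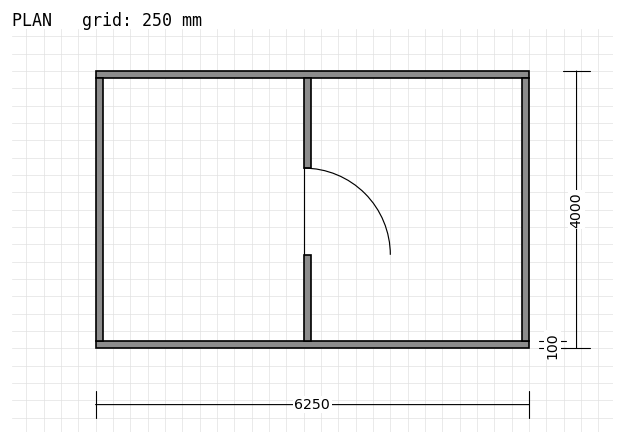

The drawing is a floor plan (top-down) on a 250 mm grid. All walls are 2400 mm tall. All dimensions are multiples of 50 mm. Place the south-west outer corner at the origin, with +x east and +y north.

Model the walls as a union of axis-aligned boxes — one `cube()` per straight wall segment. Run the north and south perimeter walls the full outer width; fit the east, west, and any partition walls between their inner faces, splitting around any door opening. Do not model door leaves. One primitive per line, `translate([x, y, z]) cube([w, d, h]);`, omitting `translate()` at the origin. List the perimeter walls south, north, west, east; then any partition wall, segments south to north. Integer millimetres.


cube([6250, 100, 2400]);
translate([0, 3900, 0]) cube([6250, 100, 2400]);
translate([0, 100, 0]) cube([100, 3800, 2400]);
translate([6150, 100, 0]) cube([100, 3800, 2400]);
translate([3000, 100, 0]) cube([100, 1250, 2400]);
translate([3000, 2600, 0]) cube([100, 1300, 2400]);


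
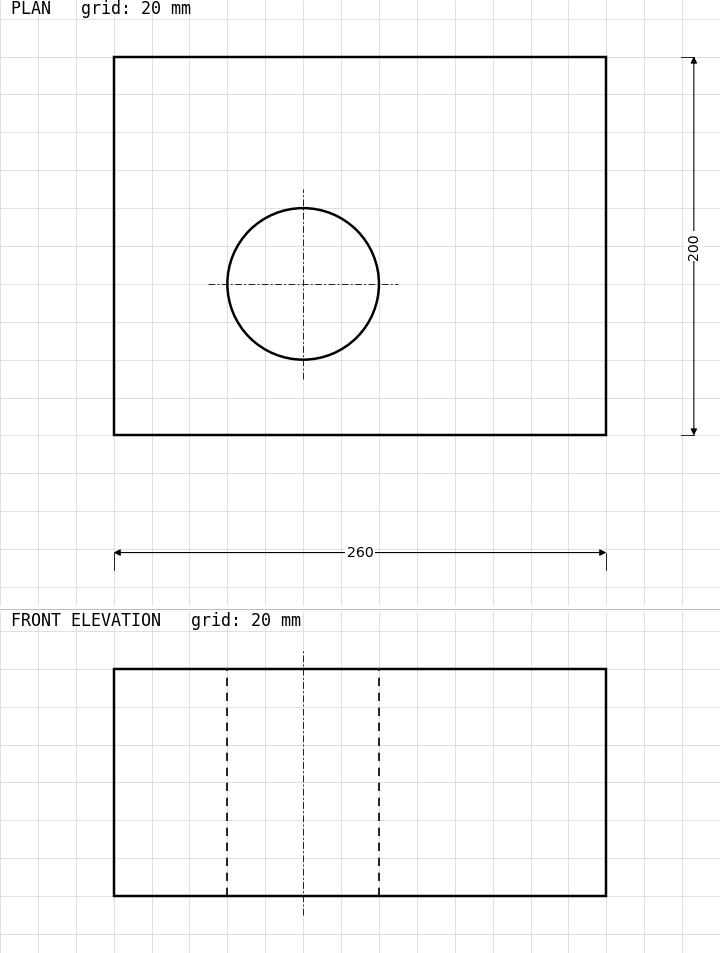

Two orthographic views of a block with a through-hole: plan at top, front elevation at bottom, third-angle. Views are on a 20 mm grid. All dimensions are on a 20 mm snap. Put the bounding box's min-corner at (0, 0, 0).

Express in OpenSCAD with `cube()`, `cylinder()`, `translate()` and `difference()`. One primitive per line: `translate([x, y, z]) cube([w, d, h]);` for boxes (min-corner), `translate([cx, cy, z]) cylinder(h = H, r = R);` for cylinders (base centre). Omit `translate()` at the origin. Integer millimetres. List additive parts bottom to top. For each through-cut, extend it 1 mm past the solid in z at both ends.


difference() {
  cube([260, 200, 120]);
  translate([100, 80, -1]) cylinder(h = 122, r = 40);
}


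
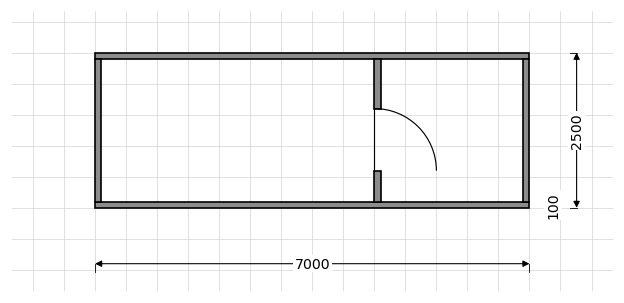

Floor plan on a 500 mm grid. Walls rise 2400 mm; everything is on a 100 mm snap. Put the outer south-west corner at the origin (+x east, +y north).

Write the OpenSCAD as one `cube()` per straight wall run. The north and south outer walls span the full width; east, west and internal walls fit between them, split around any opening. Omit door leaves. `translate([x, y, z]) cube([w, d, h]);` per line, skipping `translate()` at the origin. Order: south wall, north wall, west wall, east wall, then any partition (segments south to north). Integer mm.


cube([7000, 100, 2400]);
translate([0, 2400, 0]) cube([7000, 100, 2400]);
translate([0, 100, 0]) cube([100, 2300, 2400]);
translate([6900, 100, 0]) cube([100, 2300, 2400]);
translate([4500, 100, 0]) cube([100, 500, 2400]);
translate([4500, 1600, 0]) cube([100, 800, 2400]);


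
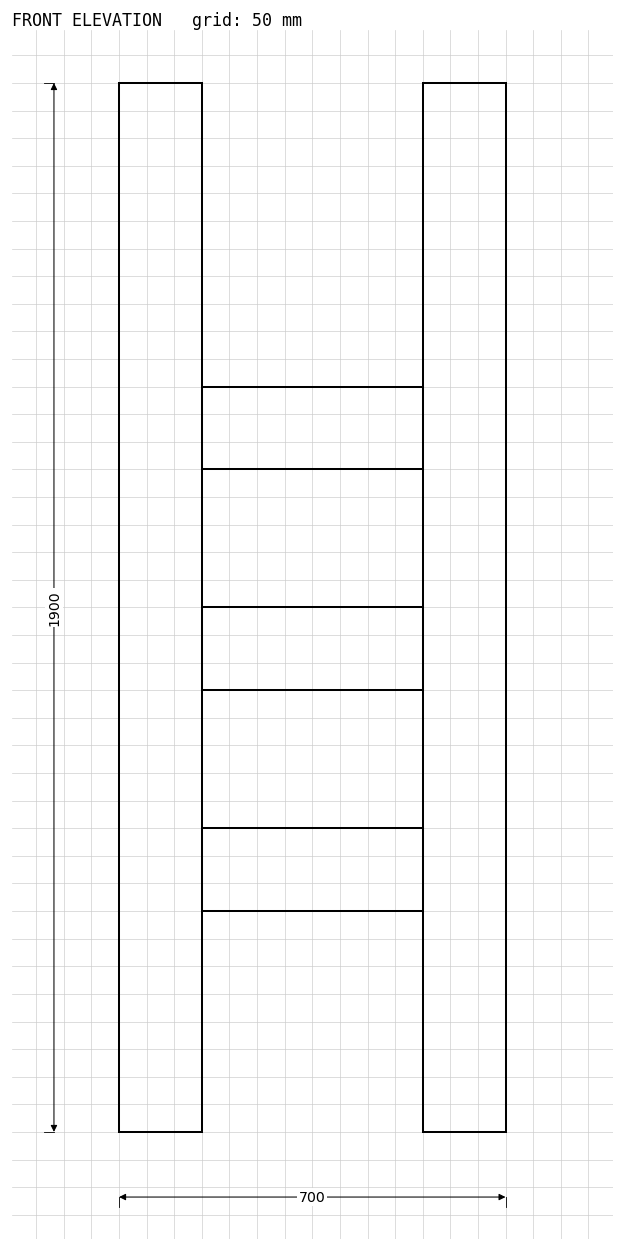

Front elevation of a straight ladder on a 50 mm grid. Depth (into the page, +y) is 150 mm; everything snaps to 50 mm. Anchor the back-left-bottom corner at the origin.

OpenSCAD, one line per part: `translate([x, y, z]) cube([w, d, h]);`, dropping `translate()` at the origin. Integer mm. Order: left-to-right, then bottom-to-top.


cube([150, 150, 1900]);
translate([150, 0, 400]) cube([400, 150, 150]);
translate([150, 0, 800]) cube([400, 150, 150]);
translate([150, 0, 1200]) cube([400, 150, 150]);
translate([550, 0, 0]) cube([150, 150, 1900]);
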